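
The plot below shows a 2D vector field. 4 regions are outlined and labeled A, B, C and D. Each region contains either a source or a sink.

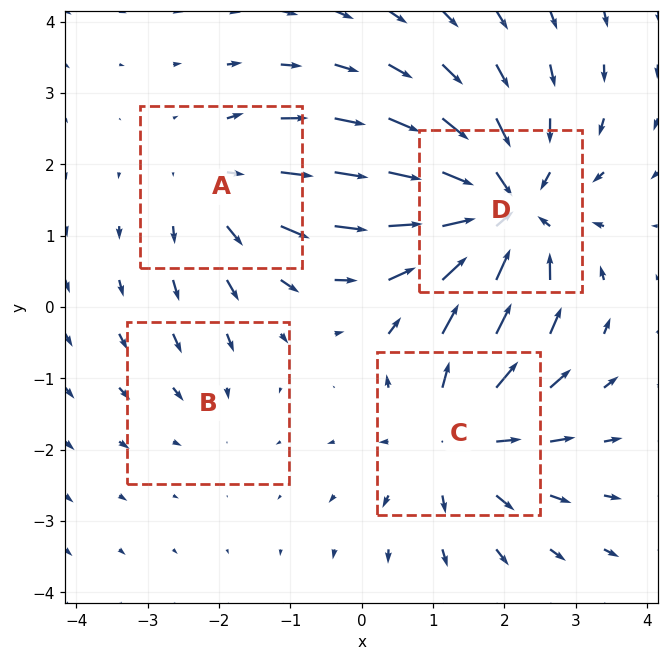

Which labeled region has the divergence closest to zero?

Divergence at each region's feature centre — A: about +3, B: about -2, C: about +4, D: about -6. Region B is closest to zero.

B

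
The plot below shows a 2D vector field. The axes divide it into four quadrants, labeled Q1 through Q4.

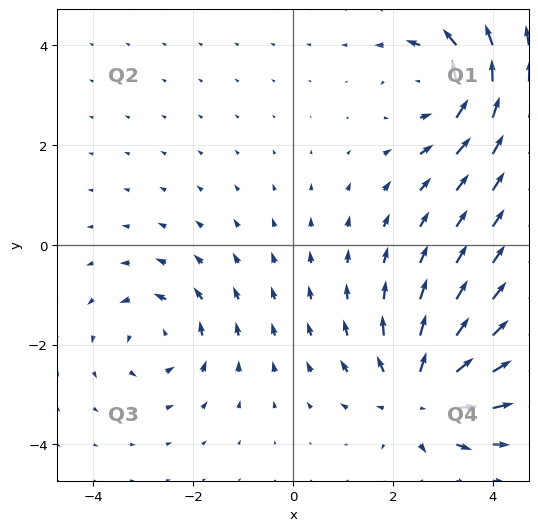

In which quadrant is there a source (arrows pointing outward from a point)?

The source sits at approximately (2.6, -3.0), which lies in quadrant Q4. The divergence there is about +4, positive as expected for a source.

Q4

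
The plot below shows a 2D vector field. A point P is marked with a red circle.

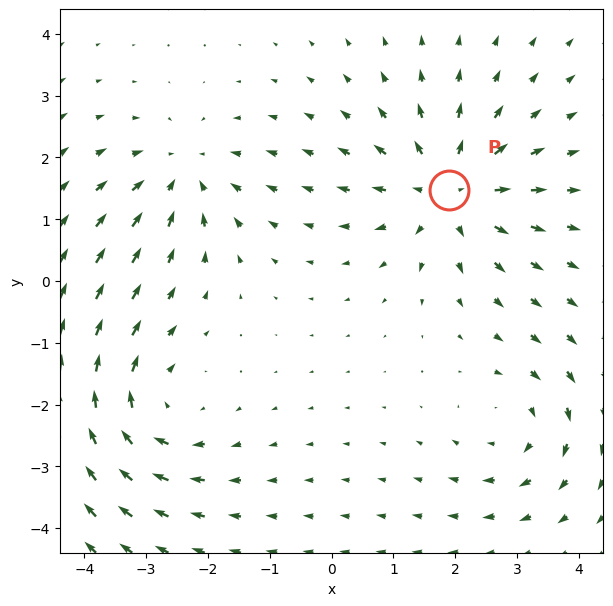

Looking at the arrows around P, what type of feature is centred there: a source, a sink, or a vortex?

source

At P (1.9, 1.5) the arrows spread outward. Divergence about +5, curl ≈0 — positive divergence with near-zero curl is a source.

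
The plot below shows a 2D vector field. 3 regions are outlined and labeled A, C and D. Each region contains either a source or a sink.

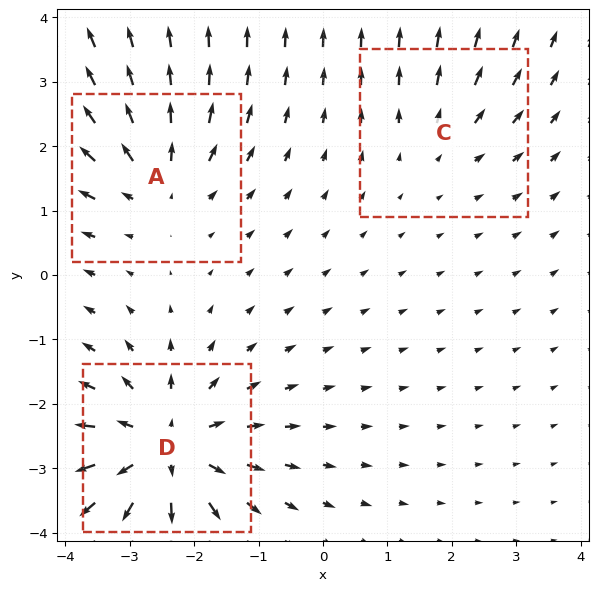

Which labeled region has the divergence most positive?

D

Divergence at each region's feature centre — A: about +3, C: about +2, D: about +5. Region D is most positive.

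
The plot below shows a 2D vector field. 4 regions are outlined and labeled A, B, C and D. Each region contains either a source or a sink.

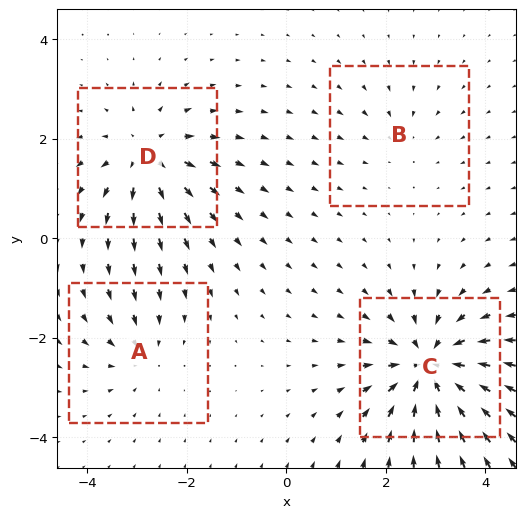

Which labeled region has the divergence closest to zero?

Divergence at each region's feature centre — A: about -3, B: about -2, C: about -8, D: about +5. Region B is closest to zero.

B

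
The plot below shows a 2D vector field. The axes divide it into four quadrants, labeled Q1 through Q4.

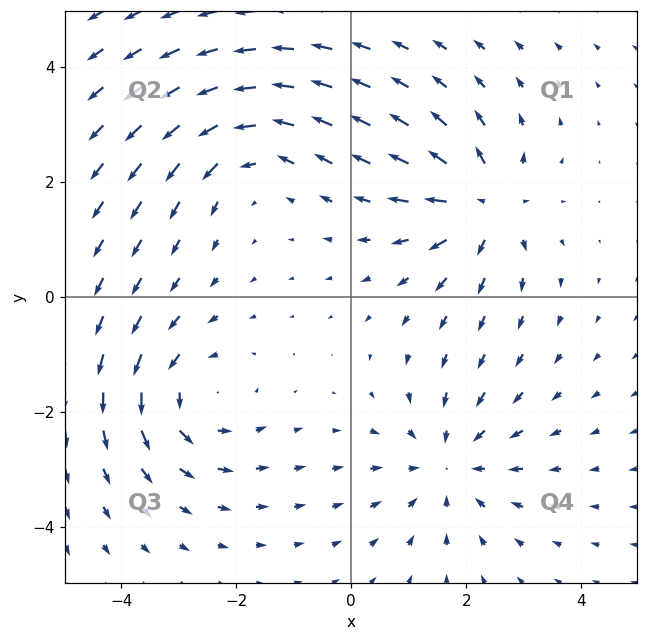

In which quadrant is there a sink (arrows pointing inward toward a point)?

Q4

The sink sits at approximately (1.7, -2.9), which lies in quadrant Q4. The divergence there is about -4, negative as expected for a sink.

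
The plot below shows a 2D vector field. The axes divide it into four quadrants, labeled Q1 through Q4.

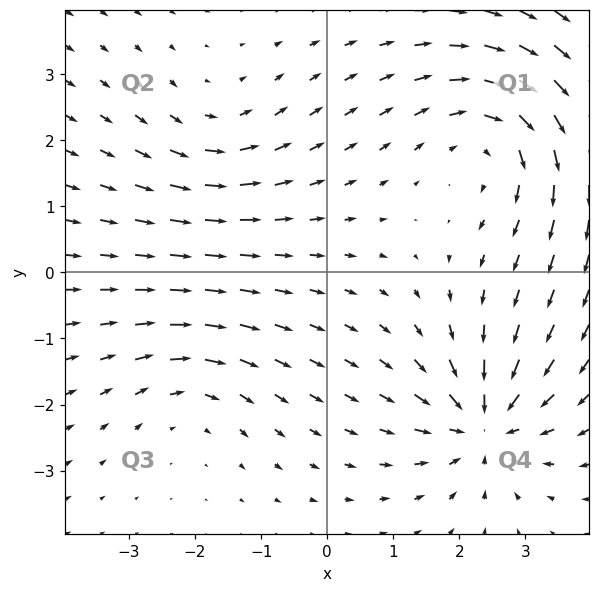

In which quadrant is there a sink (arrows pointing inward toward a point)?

Q4

The sink sits at approximately (2.4, -2.3), which lies in quadrant Q4. The divergence there is about -6, negative as expected for a sink.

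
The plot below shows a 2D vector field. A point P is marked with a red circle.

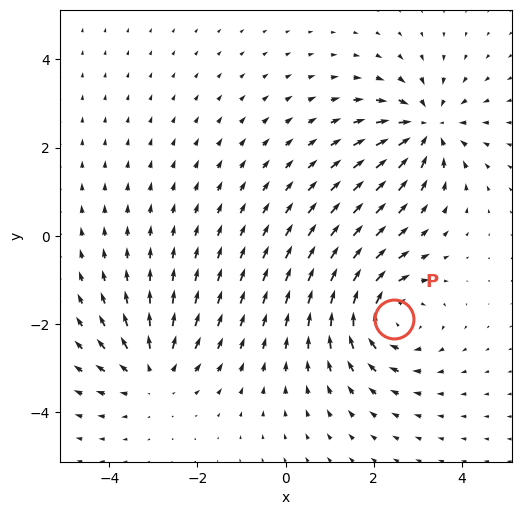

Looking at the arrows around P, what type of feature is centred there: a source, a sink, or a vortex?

At P (2.4, -1.9) the arrows circulate clockwise. Divergence ≈0, curl about -5 — near-zero divergence with nonzero curl is a vortex.

vortex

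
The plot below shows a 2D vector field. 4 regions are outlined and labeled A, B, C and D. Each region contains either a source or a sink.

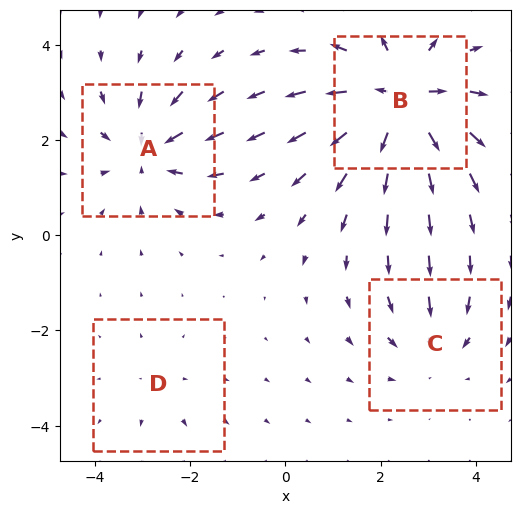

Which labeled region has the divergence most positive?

B

Divergence at each region's feature centre — A: about -5, B: about +8, C: about -4, D: about +2. Region B is most positive.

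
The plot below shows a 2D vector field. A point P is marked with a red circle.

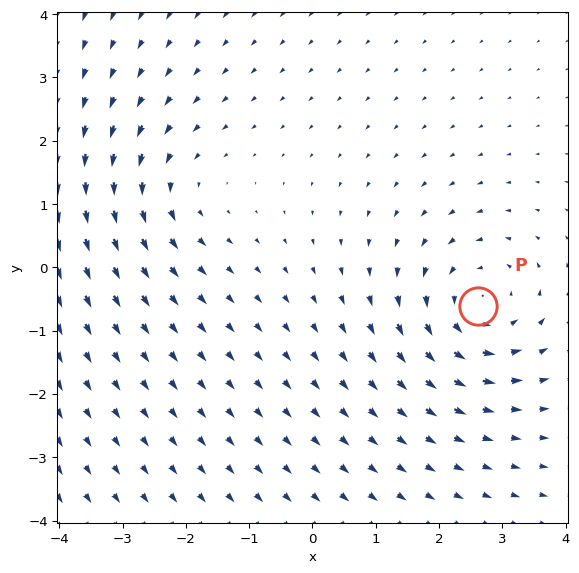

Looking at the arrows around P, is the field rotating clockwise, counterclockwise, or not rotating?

counterclockwise

Near P at (2.6, -0.6) the arrows circulate counterclockwise. The curl (z-component) there is about +4; positive curl means counterclockwise rotation.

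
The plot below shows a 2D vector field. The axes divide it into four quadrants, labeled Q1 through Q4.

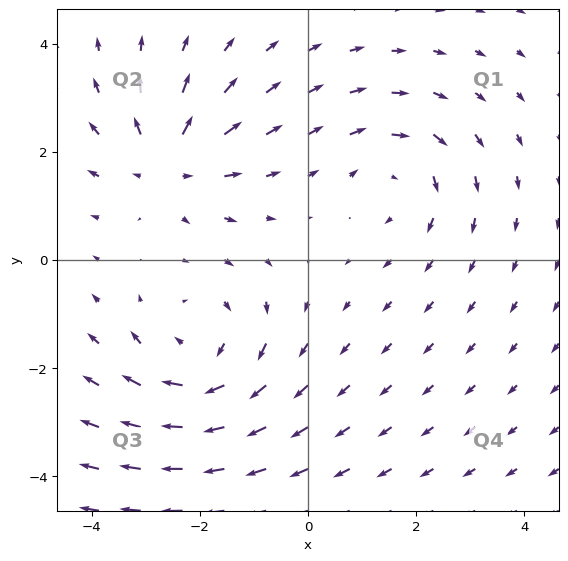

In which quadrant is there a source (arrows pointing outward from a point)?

The source sits at approximately (-2.6, 1.8), which lies in quadrant Q2. The divergence there is about +5, positive as expected for a source.

Q2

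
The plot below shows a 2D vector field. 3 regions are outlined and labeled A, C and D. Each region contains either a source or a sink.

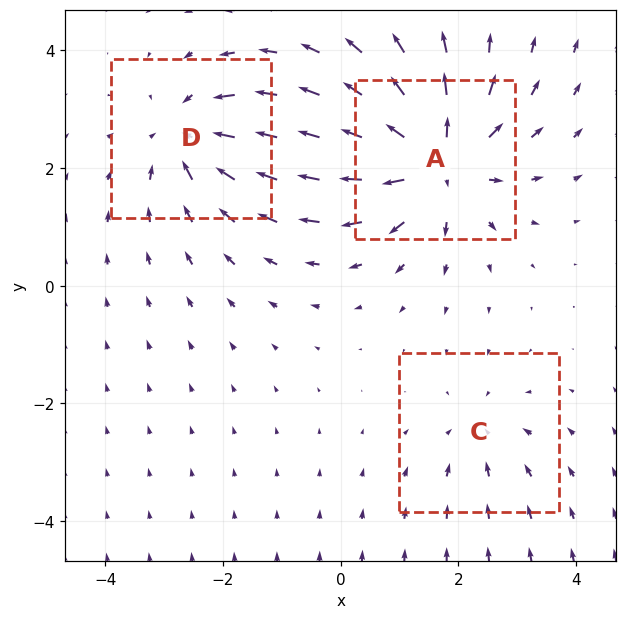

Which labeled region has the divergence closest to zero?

Divergence at each region's feature centre — A: about +5, C: about -2, D: about -4. Region C is closest to zero.

C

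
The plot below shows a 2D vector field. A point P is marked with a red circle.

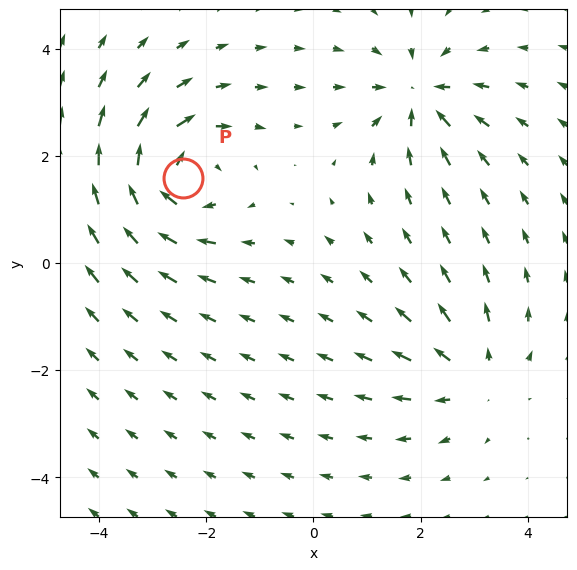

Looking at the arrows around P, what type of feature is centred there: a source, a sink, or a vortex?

At P (-2.4, 1.6) the arrows circulate clockwise. Divergence ≈0, curl about -5 — near-zero divergence with nonzero curl is a vortex.

vortex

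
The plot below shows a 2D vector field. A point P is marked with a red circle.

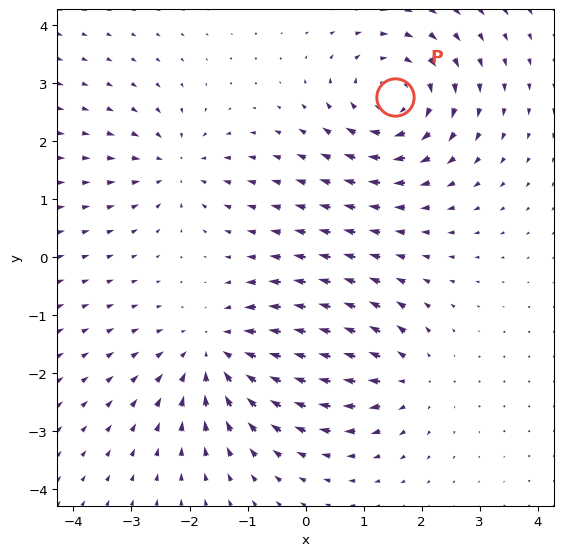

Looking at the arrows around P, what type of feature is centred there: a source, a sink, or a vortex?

At P (1.5, 2.8) the arrows circulate clockwise. Divergence ≈0, curl about -5 — near-zero divergence with nonzero curl is a vortex.

vortex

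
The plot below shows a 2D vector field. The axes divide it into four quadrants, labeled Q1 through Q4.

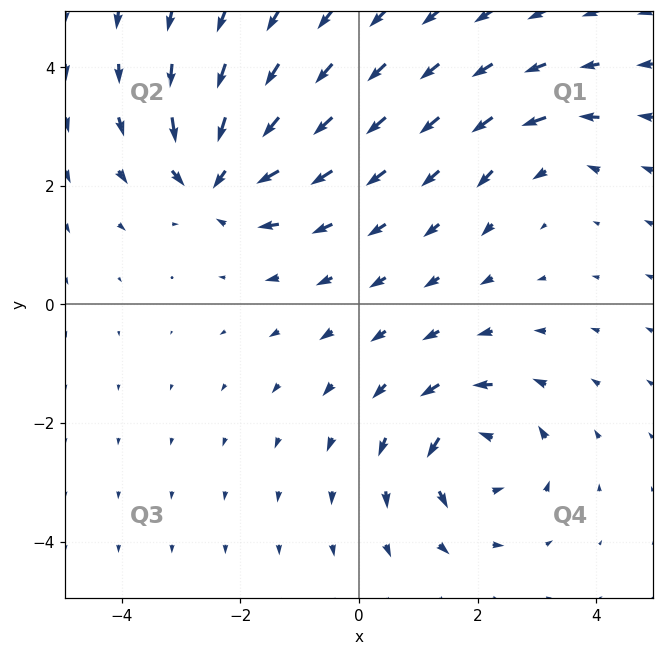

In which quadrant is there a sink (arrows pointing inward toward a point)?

Q2

The sink sits at approximately (-2.4, 2.1), which lies in quadrant Q2. The divergence there is about -7, negative as expected for a sink.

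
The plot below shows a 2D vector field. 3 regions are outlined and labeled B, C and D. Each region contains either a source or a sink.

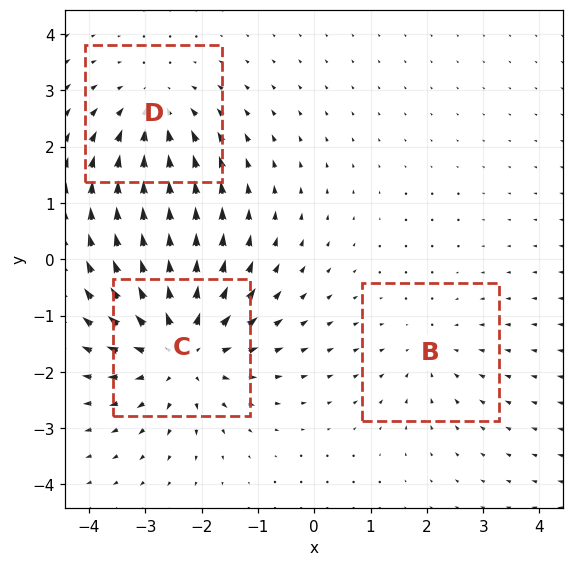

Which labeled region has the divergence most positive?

Divergence at each region's feature centre — B: about -2, C: about +4, D: about -3. Region C is most positive.

C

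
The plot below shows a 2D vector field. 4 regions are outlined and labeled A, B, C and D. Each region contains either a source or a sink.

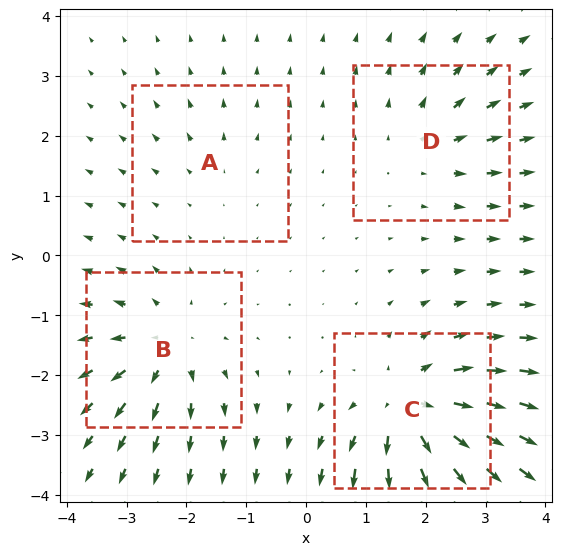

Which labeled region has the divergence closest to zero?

Divergence at each region's feature centre — A: about +2, B: about +6, C: about +9, D: about +4. Region A is closest to zero.

A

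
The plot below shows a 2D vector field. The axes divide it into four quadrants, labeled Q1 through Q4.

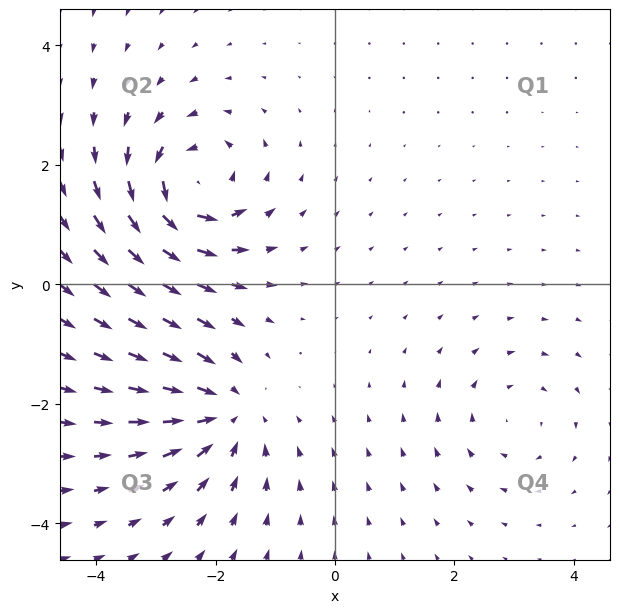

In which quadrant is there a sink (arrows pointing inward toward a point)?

Q3

The sink sits at approximately (-1.9, -2.2), which lies in quadrant Q3. The divergence there is about -5, negative as expected for a sink.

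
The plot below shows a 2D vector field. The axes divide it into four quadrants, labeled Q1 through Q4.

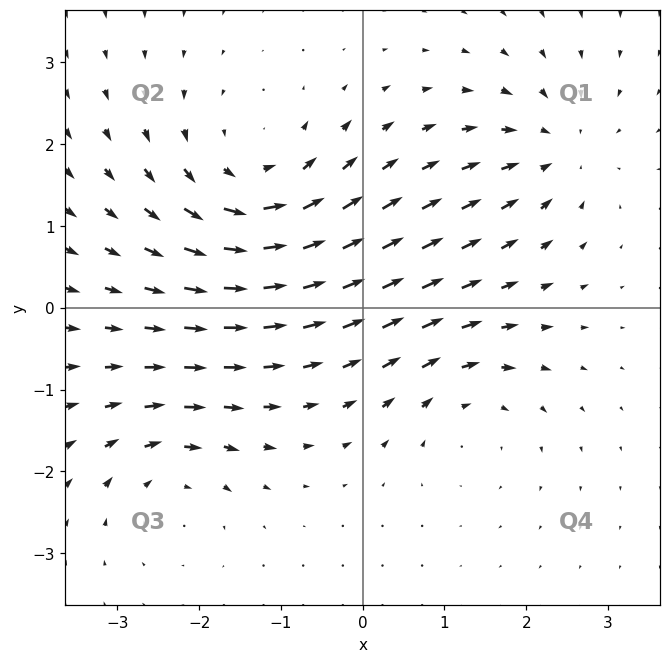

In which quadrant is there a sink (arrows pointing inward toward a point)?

Q1

The sink sits at approximately (2.3, 1.9), which lies in quadrant Q1. The divergence there is about -4, negative as expected for a sink.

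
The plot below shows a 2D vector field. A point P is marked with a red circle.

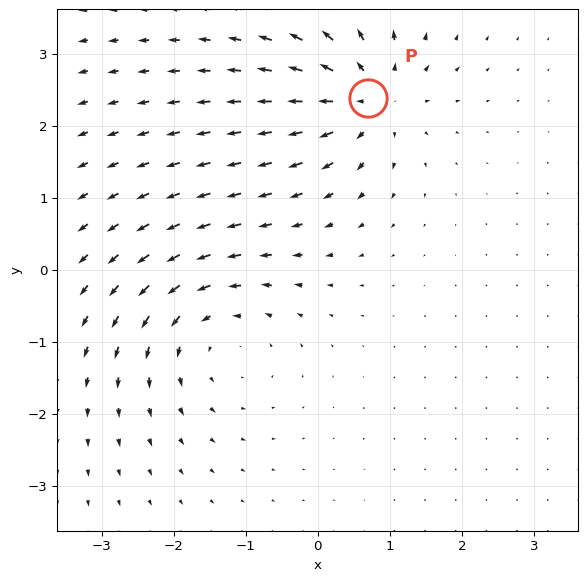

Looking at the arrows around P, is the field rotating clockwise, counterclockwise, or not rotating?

not rotating

Near P at (0.7, 2.4) the arrows show no circulation. The curl there is ≈0.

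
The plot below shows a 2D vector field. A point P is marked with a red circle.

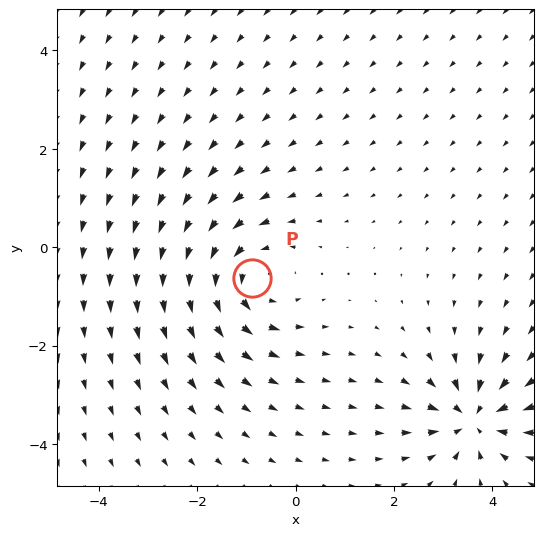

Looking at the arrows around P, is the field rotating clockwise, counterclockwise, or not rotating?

Near P at (-0.9, -0.6) the arrows circulate counterclockwise. The curl (z-component) there is about +4; positive curl means counterclockwise rotation.

counterclockwise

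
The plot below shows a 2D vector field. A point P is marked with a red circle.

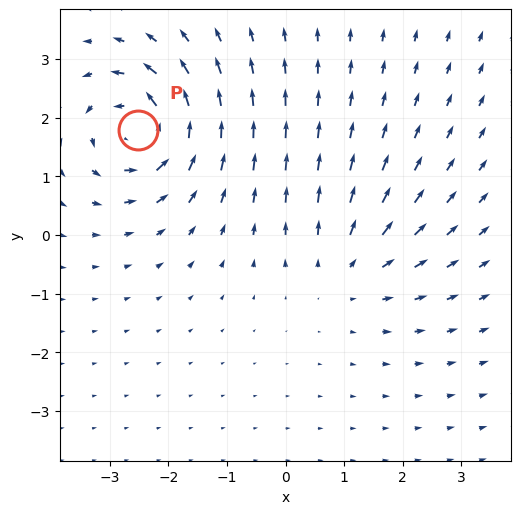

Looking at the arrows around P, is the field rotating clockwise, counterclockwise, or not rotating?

Near P at (-2.5, 1.8) the arrows circulate counterclockwise. The curl (z-component) there is about +6; positive curl means counterclockwise rotation.

counterclockwise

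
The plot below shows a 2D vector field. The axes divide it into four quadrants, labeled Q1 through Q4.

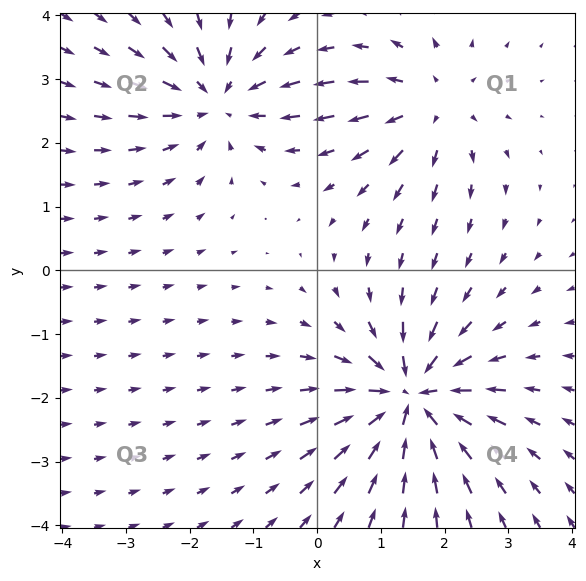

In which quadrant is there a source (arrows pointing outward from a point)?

Q1

The source sits at approximately (1.8, 2.6), which lies in quadrant Q1. The divergence there is about +3, positive as expected for a source.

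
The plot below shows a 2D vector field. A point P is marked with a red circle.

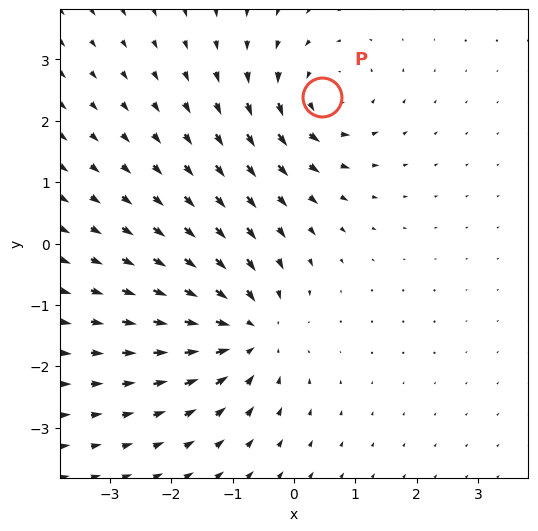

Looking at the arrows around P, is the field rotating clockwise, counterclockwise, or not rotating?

counterclockwise

Near P at (0.5, 2.4) the arrows circulate counterclockwise. The curl (z-component) there is about +4; positive curl means counterclockwise rotation.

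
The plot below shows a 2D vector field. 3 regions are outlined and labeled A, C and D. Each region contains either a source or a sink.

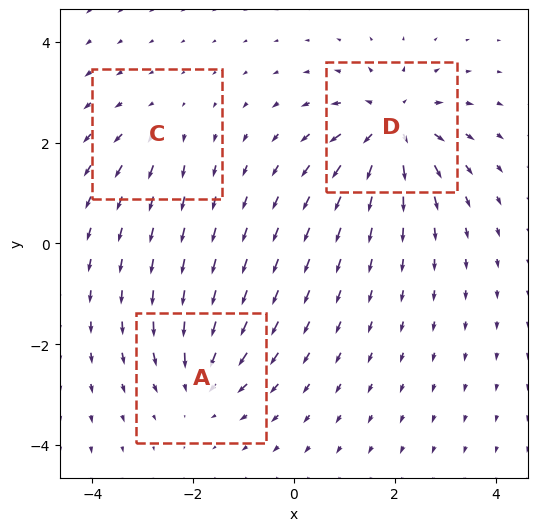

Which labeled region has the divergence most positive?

D

Divergence at each region's feature centre — A: about -4, C: about +2, D: about +6. Region D is most positive.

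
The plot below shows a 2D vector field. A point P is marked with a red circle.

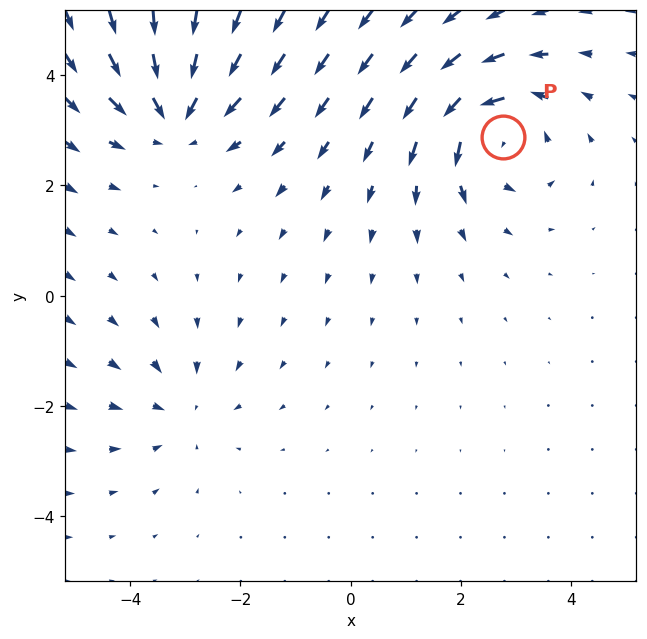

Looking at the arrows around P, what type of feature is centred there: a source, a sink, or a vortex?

vortex

At P (2.8, 2.9) the arrows circulate counterclockwise. Divergence ≈0, curl about +5 — near-zero divergence with nonzero curl is a vortex.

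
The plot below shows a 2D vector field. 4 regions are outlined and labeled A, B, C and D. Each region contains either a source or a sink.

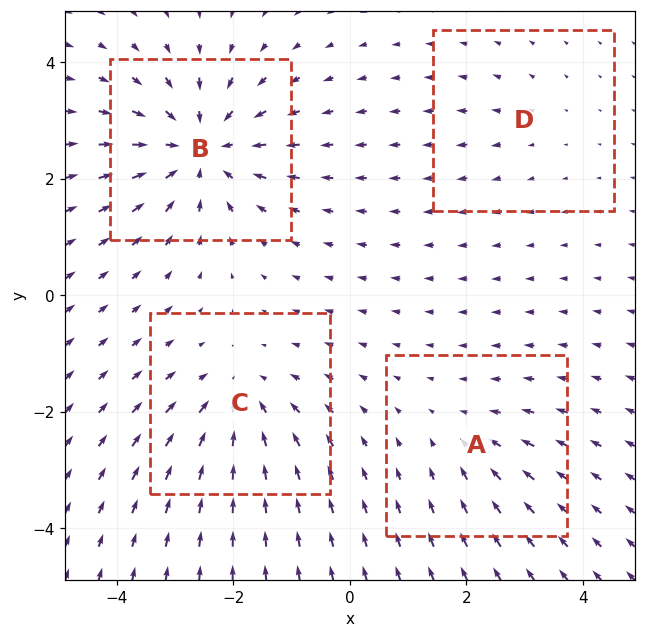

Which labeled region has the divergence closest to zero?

Divergence at each region's feature centre — A: about -3, B: about -7, C: about -5, D: about +2. Region D is closest to zero.

D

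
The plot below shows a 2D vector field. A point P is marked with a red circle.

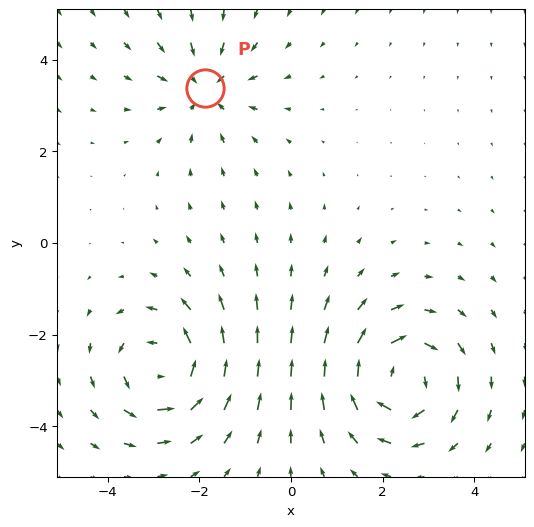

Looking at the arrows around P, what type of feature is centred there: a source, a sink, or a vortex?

At P (-1.9, 3.4) the arrows converge inward. Divergence about -3, curl ≈0 — negative divergence with near-zero curl is a sink.

sink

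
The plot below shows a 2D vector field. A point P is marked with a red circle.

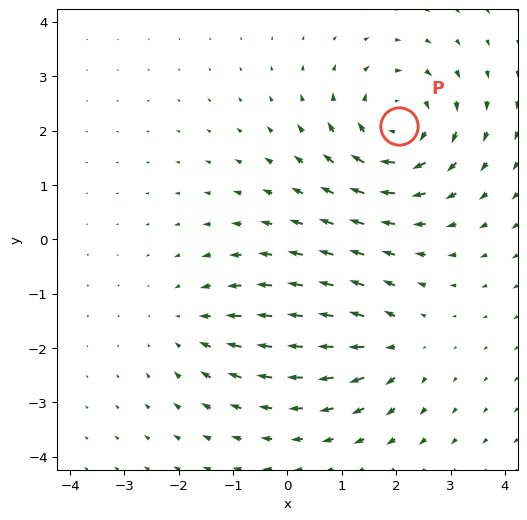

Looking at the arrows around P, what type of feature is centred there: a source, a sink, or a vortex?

At P (2.0, 2.1) the arrows circulate clockwise. Divergence ≈0, curl about -5 — near-zero divergence with nonzero curl is a vortex.

vortex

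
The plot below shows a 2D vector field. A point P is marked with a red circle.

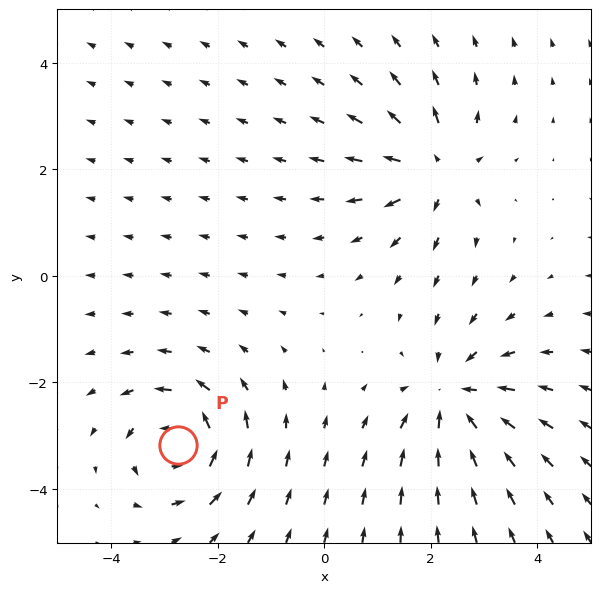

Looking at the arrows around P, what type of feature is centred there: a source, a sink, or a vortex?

vortex

At P (-2.7, -3.2) the arrows circulate counterclockwise. Divergence ≈0, curl about +5 — near-zero divergence with nonzero curl is a vortex.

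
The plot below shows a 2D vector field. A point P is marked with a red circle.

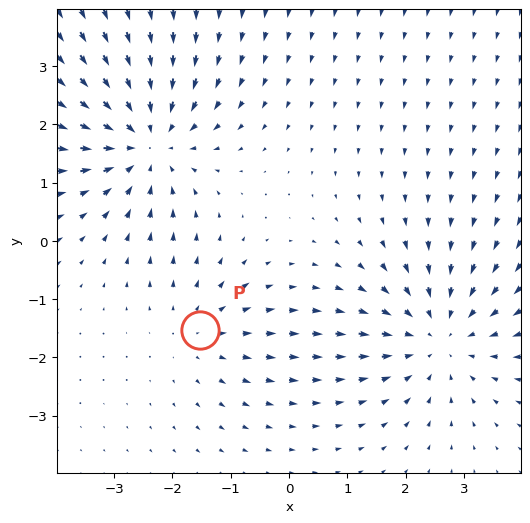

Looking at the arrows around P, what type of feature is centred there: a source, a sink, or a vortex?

source

At P (-1.5, -1.5) the arrows spread outward. Divergence about +2, curl ≈0 — positive divergence with near-zero curl is a source.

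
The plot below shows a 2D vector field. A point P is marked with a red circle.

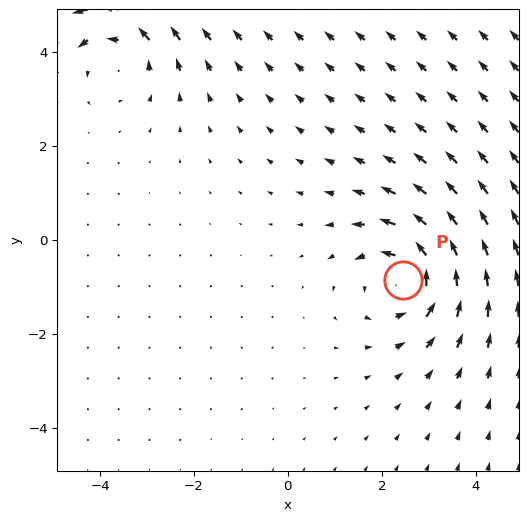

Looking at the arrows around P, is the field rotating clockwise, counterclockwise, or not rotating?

Near P at (2.5, -0.9) the arrows circulate counterclockwise. The curl (z-component) there is about +4; positive curl means counterclockwise rotation.

counterclockwise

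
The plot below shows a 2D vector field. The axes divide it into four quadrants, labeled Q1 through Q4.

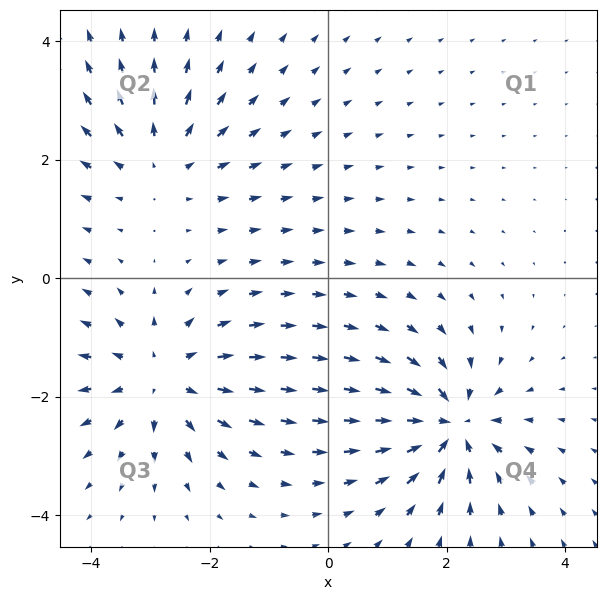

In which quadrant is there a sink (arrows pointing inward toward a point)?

Q4

The sink sits at approximately (2.1, -2.5), which lies in quadrant Q4. The divergence there is about -6, negative as expected for a sink.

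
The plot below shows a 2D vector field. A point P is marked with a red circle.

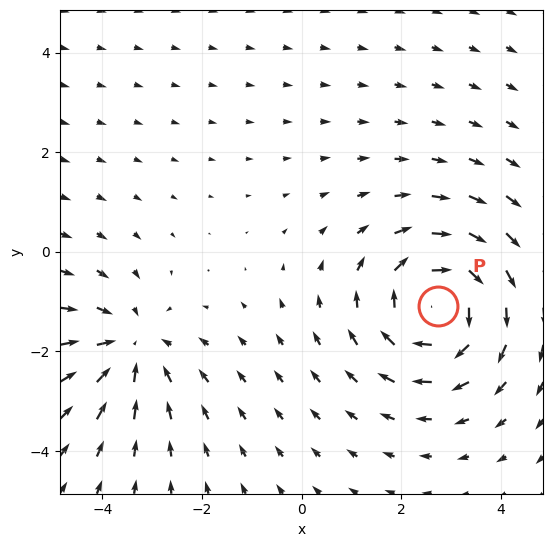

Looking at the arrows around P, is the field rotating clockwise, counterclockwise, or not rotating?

clockwise

Near P at (2.7, -1.1) the arrows circulate clockwise. The curl (z-component) there is about -4; negative curl means clockwise rotation.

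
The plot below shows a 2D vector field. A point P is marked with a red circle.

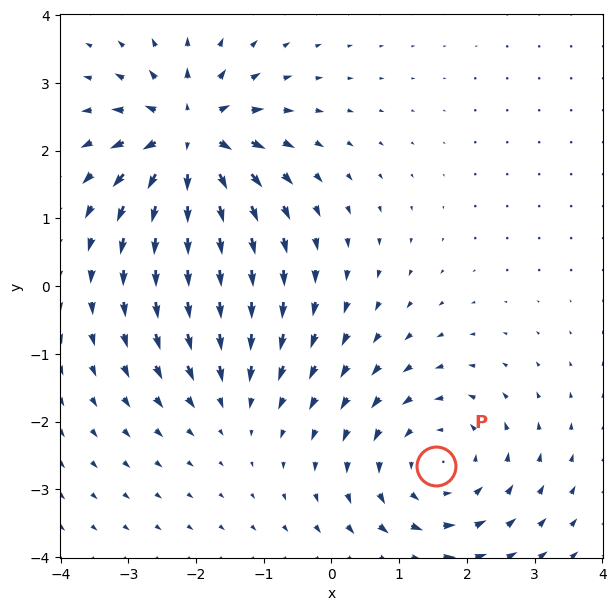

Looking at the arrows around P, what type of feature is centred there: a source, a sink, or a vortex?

At P (1.5, -2.7) the arrows circulate counterclockwise. Divergence ≈0, curl about +4 — near-zero divergence with nonzero curl is a vortex.

vortex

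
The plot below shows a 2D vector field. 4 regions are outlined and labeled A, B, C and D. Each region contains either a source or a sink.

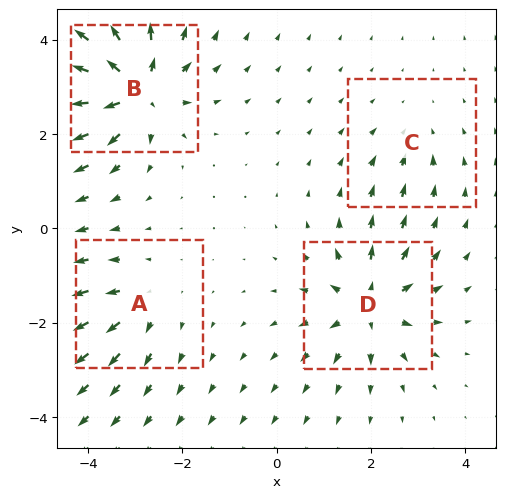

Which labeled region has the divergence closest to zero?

C

Divergence at each region's feature centre — A: about +4, B: about +9, C: about -3, D: about +6. Region C is closest to zero.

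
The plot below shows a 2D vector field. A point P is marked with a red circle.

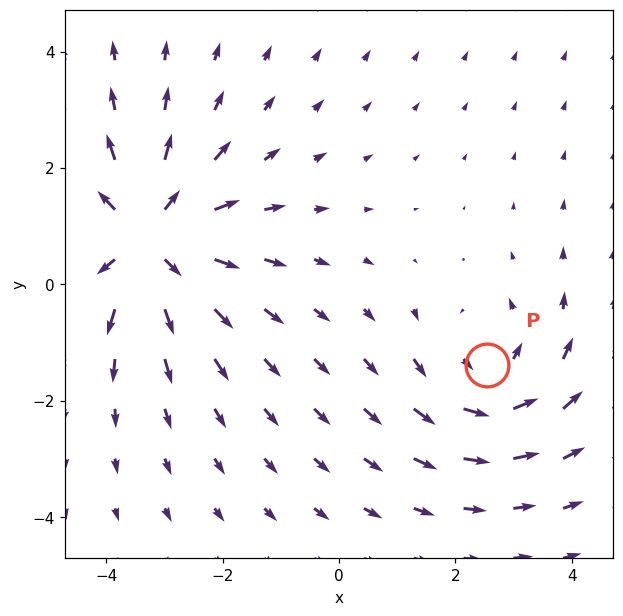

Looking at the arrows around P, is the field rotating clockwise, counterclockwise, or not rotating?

counterclockwise

Near P at (2.5, -1.4) the arrows circulate counterclockwise. The curl (z-component) there is about +3; positive curl means counterclockwise rotation.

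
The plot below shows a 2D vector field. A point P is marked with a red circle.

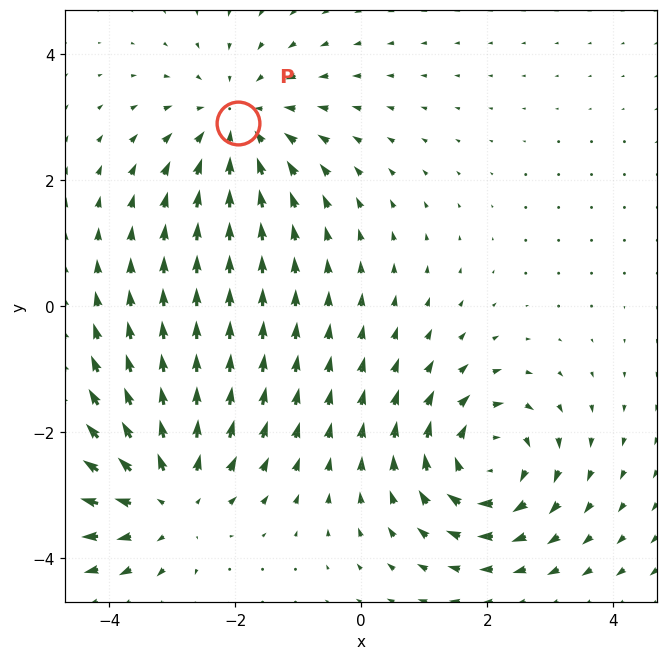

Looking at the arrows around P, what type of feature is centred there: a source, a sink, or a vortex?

At P (-2.0, 2.9) the arrows converge inward. Divergence about -4, curl ≈0 — negative divergence with near-zero curl is a sink.

sink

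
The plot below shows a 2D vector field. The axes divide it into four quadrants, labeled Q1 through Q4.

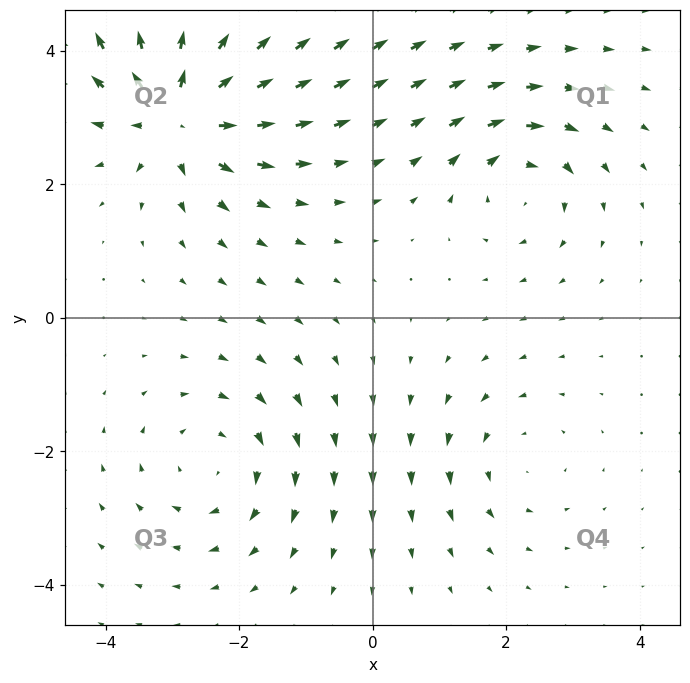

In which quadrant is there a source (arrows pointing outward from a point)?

The source sits at approximately (-2.9, 3.1), which lies in quadrant Q2. The divergence there is about +6, positive as expected for a source.

Q2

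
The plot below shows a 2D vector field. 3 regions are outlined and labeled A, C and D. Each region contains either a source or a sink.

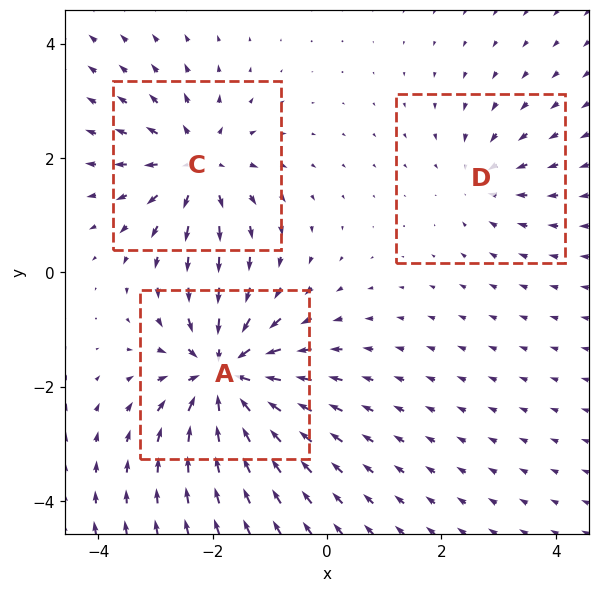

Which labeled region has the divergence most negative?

Divergence at each region's feature centre — A: about -6, C: about +4, D: about -2. Region A is most negative.

A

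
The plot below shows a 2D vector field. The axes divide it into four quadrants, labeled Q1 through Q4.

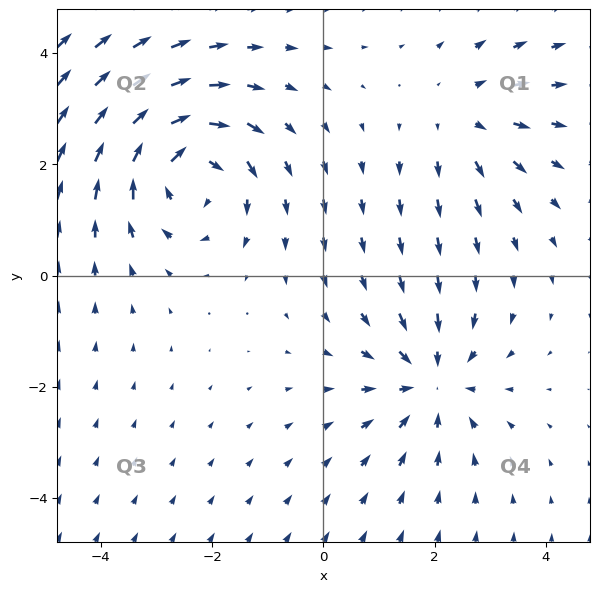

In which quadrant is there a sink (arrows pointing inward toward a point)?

Q4

The sink sits at approximately (1.9, -1.9), which lies in quadrant Q4. The divergence there is about -4, negative as expected for a sink.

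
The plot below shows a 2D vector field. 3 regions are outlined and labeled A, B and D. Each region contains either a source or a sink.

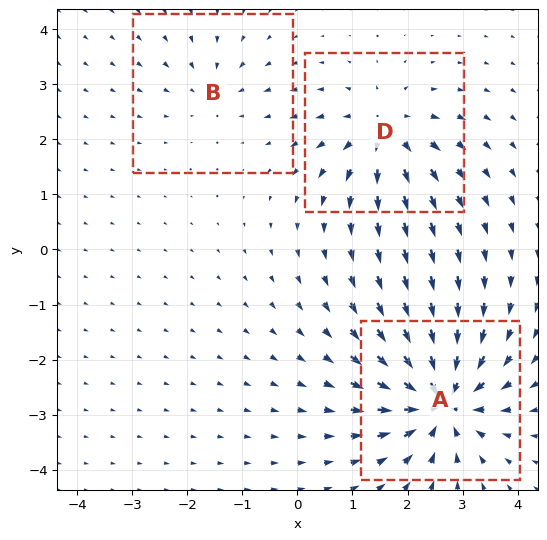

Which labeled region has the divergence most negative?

Divergence at each region's feature centre — A: about -6, B: about -2, D: about +4. Region A is most negative.

A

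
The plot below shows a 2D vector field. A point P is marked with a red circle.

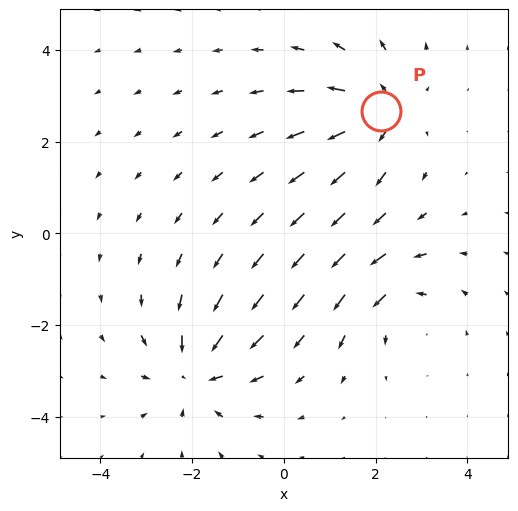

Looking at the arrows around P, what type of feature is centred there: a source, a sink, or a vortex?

At P (2.1, 2.7) the arrows spread outward. Divergence about +4, curl ≈0 — positive divergence with near-zero curl is a source.

source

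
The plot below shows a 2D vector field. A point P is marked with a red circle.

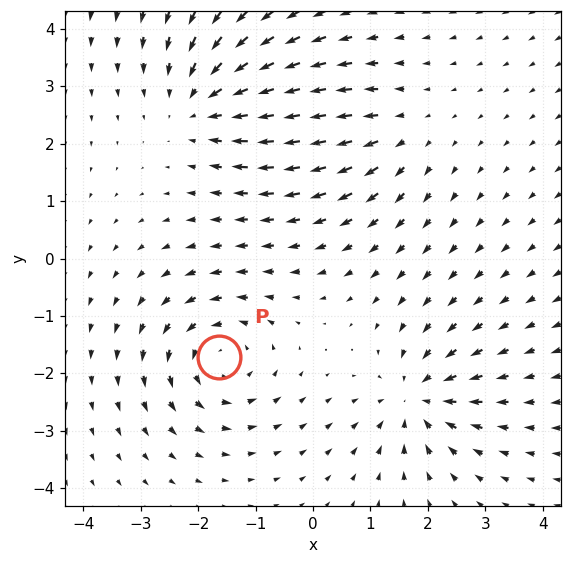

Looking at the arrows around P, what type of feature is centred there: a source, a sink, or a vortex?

vortex

At P (-1.6, -1.7) the arrows circulate counterclockwise. Divergence ≈0, curl about +5 — near-zero divergence with nonzero curl is a vortex.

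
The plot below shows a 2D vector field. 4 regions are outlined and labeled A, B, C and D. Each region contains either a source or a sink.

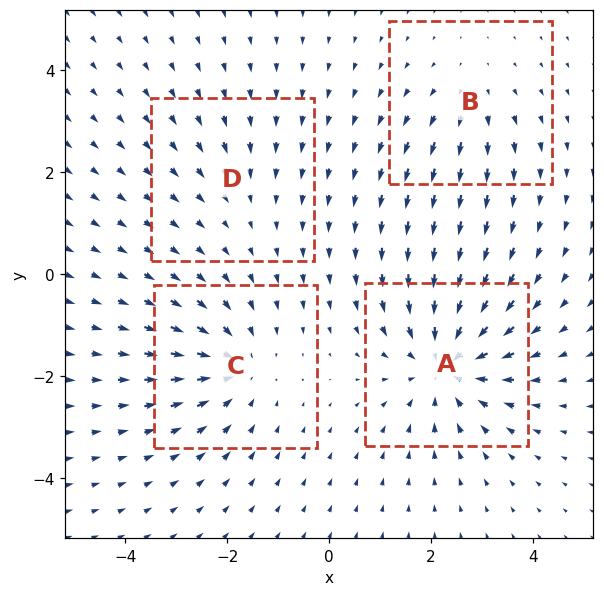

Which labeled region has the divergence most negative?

Divergence at each region's feature centre — A: about -6, B: about +3, C: about -4, D: about -2. Region A is most negative.

A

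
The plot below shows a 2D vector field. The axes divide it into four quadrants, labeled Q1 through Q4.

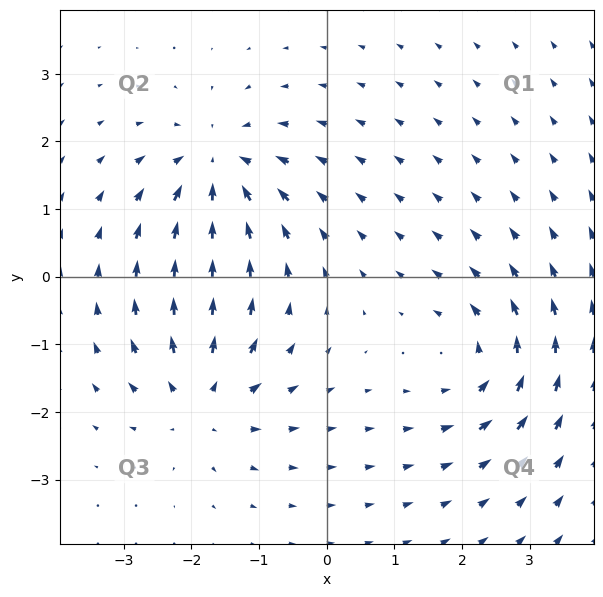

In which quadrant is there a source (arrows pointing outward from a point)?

The source sits at approximately (-1.8, -1.8), which lies in quadrant Q3. The divergence there is about +5, positive as expected for a source.

Q3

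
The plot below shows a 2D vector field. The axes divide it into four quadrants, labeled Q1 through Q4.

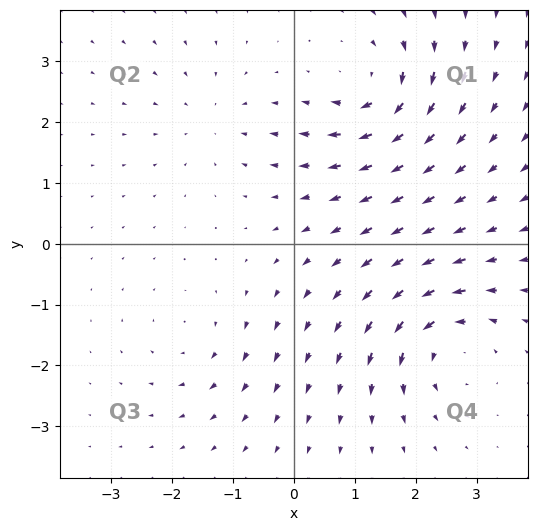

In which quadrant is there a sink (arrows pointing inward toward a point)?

The sink sits at approximately (-1.3, 2.0), which lies in quadrant Q2. The divergence there is about -3, negative as expected for a sink.

Q2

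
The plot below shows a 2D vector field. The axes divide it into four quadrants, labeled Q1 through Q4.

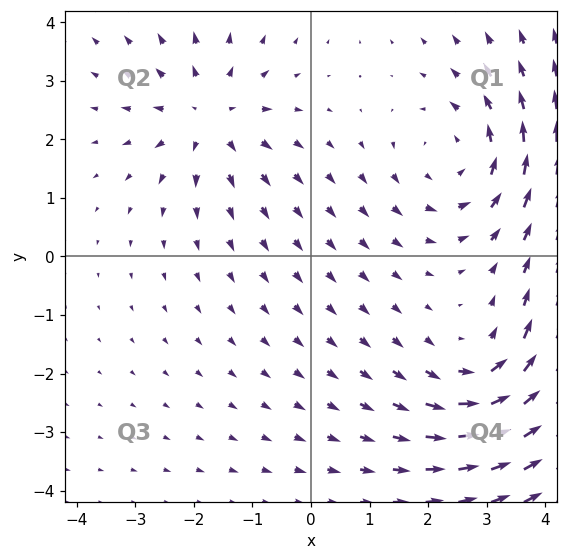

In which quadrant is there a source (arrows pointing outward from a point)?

The source sits at approximately (-1.7, 2.4), which lies in quadrant Q2. The divergence there is about +3, positive as expected for a source.

Q2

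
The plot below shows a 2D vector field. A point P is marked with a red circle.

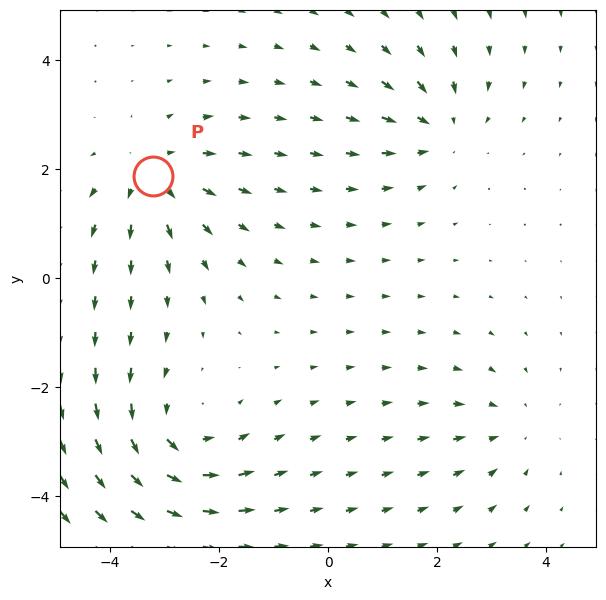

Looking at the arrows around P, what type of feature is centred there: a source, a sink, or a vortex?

At P (-3.2, 1.9) the arrows spread outward. Divergence about +4, curl ≈0 — positive divergence with near-zero curl is a source.

source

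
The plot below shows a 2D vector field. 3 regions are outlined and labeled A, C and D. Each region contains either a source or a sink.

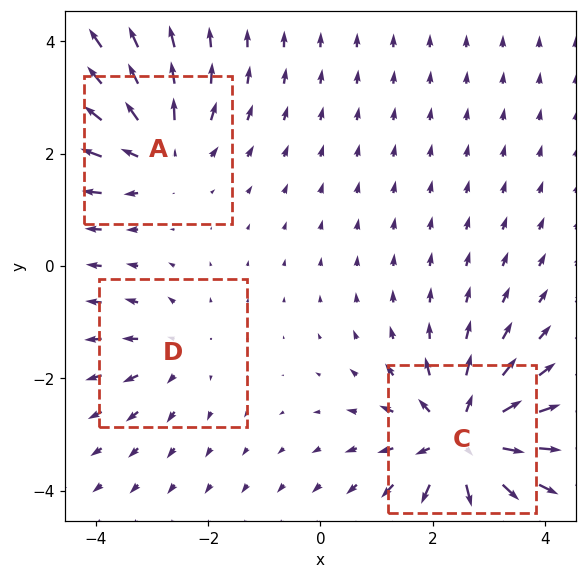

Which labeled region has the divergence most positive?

Divergence at each region's feature centre — A: about +4, C: about +5, D: about +2. Region C is most positive.

C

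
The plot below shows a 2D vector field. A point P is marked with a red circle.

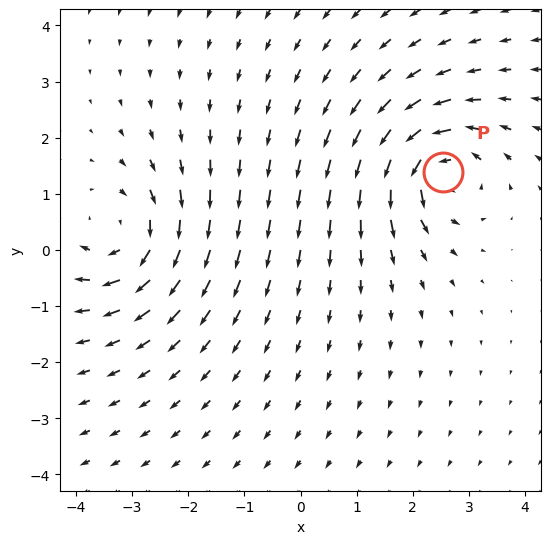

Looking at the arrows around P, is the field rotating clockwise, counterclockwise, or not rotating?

Near P at (2.5, 1.4) the arrows circulate counterclockwise. The curl (z-component) there is about +7; positive curl means counterclockwise rotation.

counterclockwise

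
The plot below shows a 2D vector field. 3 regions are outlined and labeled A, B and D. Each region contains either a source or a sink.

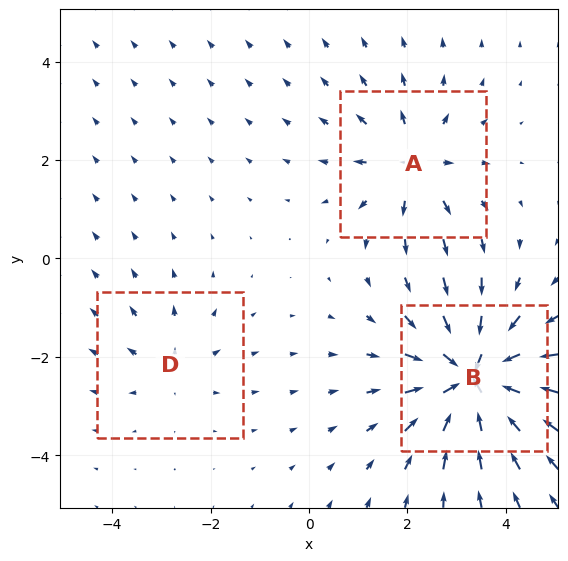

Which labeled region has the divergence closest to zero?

D

Divergence at each region's feature centre — A: about +3, B: about -6, D: about +2. Region D is closest to zero.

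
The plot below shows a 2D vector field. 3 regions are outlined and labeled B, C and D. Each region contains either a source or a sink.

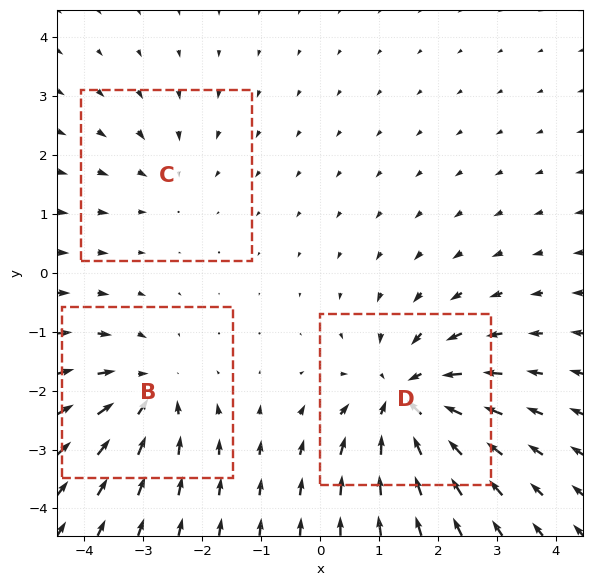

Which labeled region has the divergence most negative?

D

Divergence at each region's feature centre — B: about -4, C: about -2, D: about -5. Region D is most negative.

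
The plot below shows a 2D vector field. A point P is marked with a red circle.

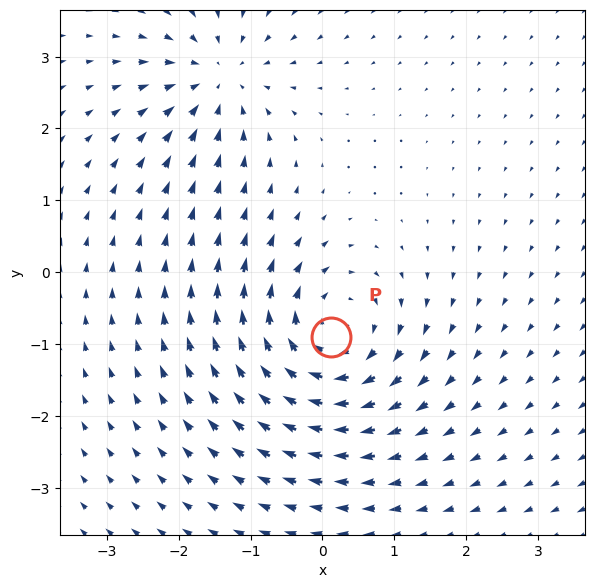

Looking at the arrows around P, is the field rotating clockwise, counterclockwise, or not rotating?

clockwise

Near P at (0.1, -0.9) the arrows circulate clockwise. The curl (z-component) there is about -4; negative curl means clockwise rotation.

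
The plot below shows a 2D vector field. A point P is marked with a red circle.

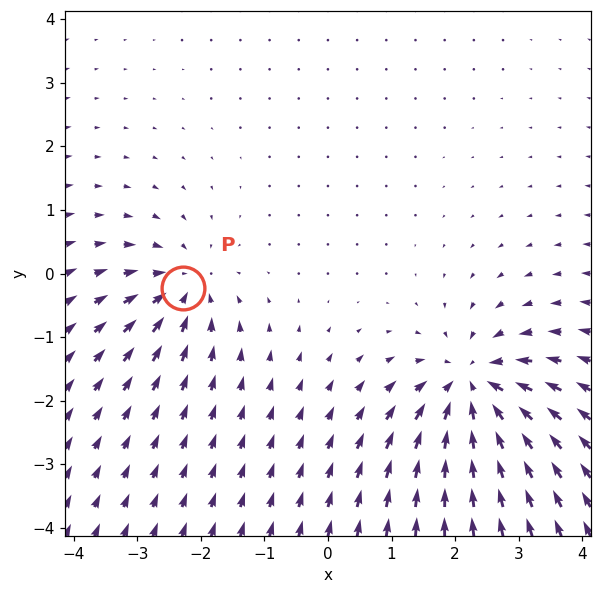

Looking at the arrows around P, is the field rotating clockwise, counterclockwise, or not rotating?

Near P at (-2.3, -0.2) the arrows show no circulation. The curl there is ≈0.

not rotating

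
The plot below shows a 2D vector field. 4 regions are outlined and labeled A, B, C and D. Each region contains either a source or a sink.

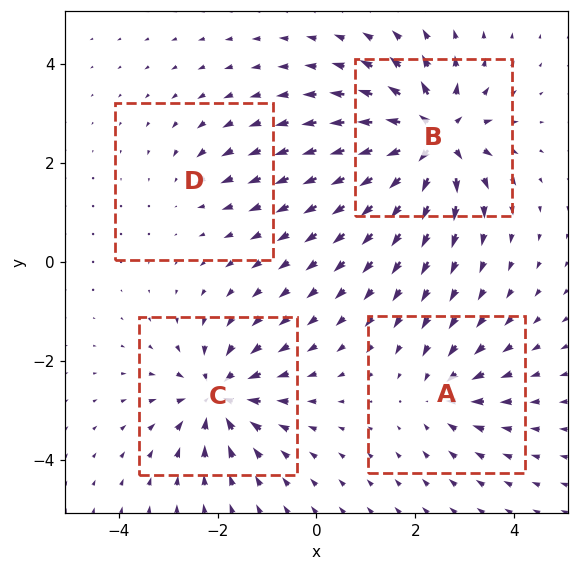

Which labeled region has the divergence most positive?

B

Divergence at each region's feature centre — A: about -4, B: about +9, C: about -7, D: about -2. Region B is most positive.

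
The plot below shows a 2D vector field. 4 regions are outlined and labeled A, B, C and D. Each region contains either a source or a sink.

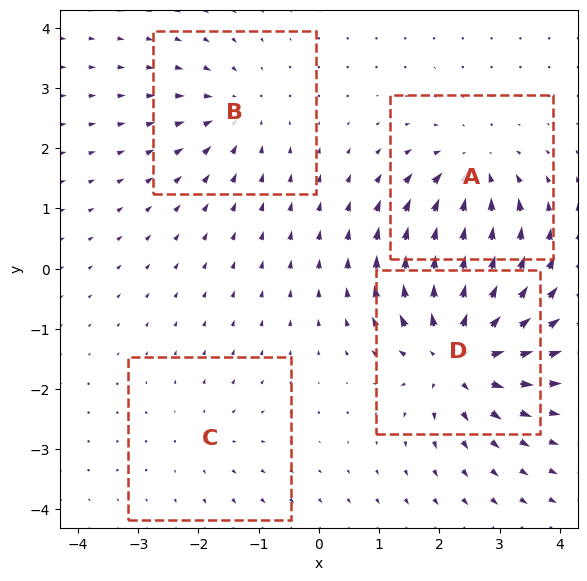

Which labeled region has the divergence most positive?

Divergence at each region's feature centre — A: about -5, B: about -4, C: about +2, D: about +8. Region D is most positive.

D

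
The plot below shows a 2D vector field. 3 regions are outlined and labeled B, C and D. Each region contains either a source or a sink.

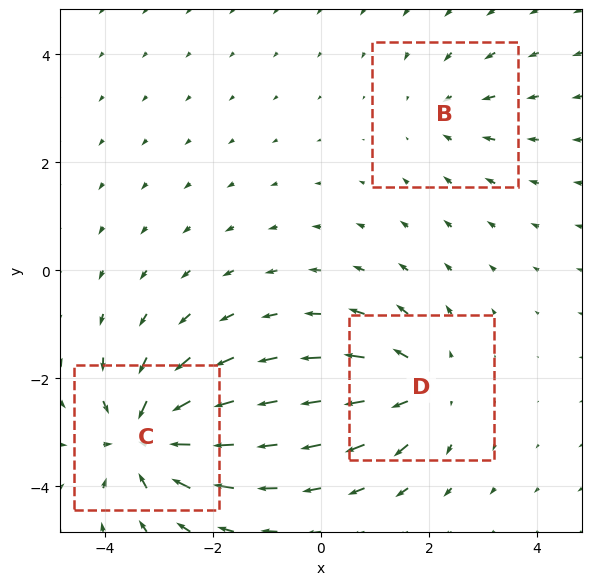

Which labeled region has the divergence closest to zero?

Divergence at each region's feature centre — B: about -2, C: about -5, D: about +4. Region B is closest to zero.

B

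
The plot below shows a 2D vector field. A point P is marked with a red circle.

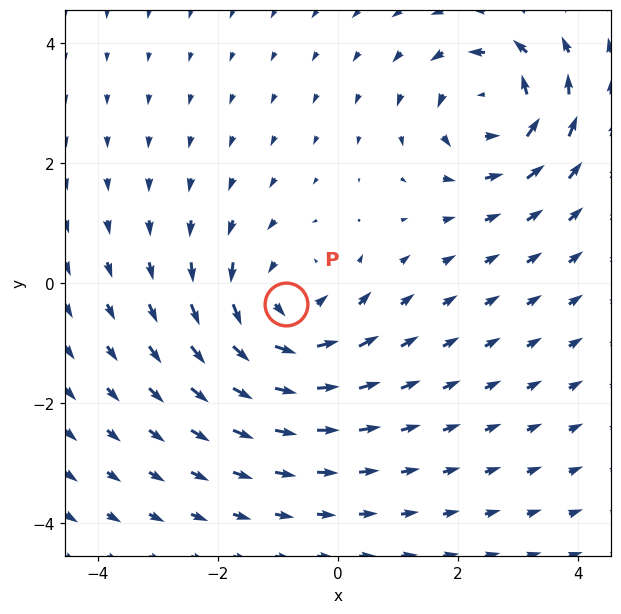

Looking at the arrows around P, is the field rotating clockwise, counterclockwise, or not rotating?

Near P at (-0.9, -0.3) the arrows circulate counterclockwise. The curl (z-component) there is about +4; positive curl means counterclockwise rotation.

counterclockwise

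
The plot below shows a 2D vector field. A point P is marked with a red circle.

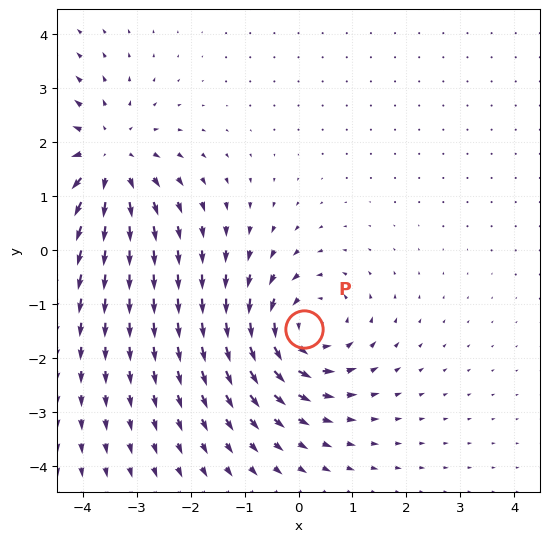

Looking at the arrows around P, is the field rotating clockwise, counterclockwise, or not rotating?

counterclockwise

Near P at (0.1, -1.4) the arrows circulate counterclockwise. The curl (z-component) there is about +4; positive curl means counterclockwise rotation.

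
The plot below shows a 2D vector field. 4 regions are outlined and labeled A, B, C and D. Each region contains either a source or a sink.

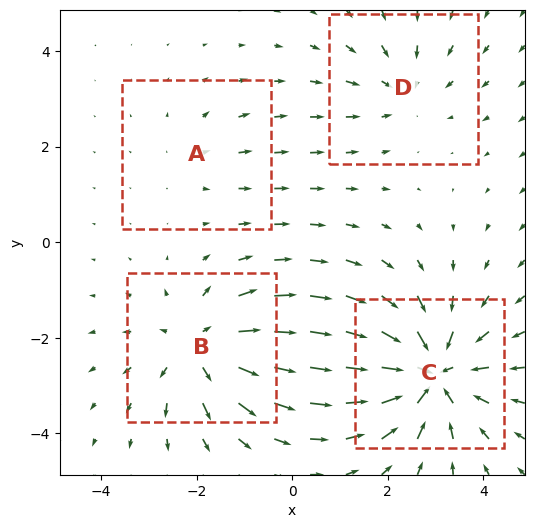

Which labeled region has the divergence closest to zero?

Divergence at each region's feature centre — A: about +2, B: about +5, C: about -7, D: about -3. Region A is closest to zero.

A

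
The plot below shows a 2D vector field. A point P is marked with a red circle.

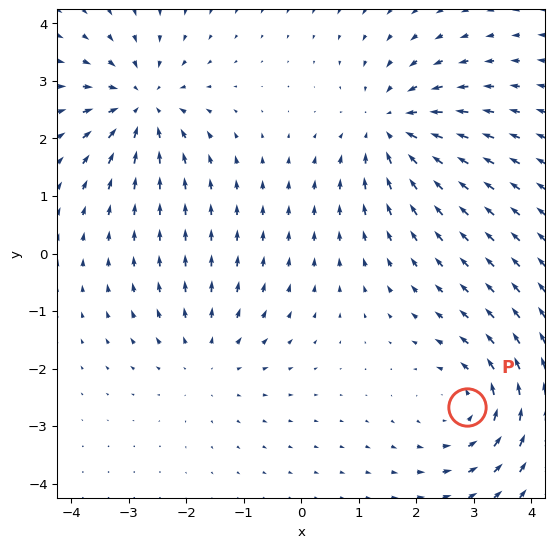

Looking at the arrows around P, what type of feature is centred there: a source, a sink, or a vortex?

vortex

At P (2.9, -2.7) the arrows circulate counterclockwise. Divergence ≈0, curl about +4 — near-zero divergence with nonzero curl is a vortex.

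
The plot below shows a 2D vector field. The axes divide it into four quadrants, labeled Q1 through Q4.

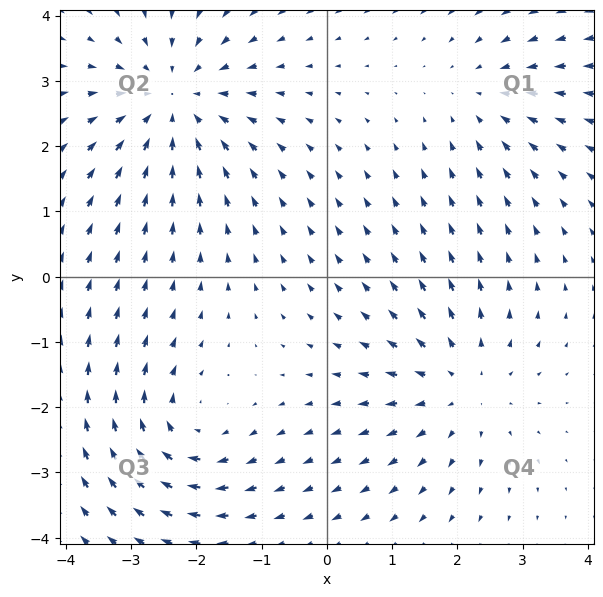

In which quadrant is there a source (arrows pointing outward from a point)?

The source sits at approximately (2.1, -1.7), which lies in quadrant Q4. The divergence there is about +3, positive as expected for a source.

Q4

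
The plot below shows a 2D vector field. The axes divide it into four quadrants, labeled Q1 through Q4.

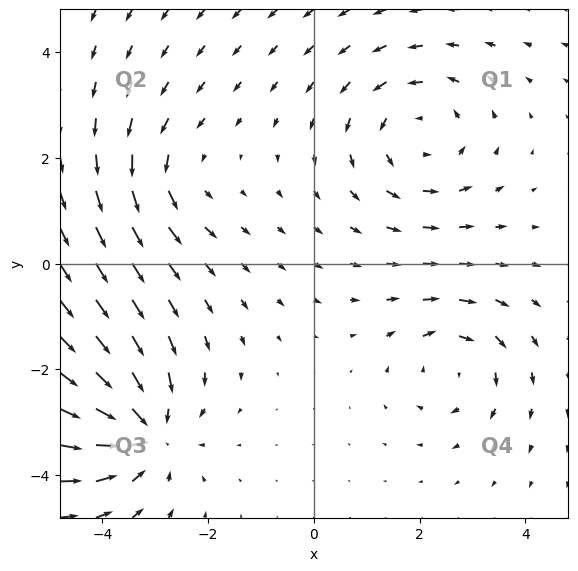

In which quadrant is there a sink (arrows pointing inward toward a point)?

The sink sits at approximately (-3.2, -3.2), which lies in quadrant Q3. The divergence there is about -5, negative as expected for a sink.

Q3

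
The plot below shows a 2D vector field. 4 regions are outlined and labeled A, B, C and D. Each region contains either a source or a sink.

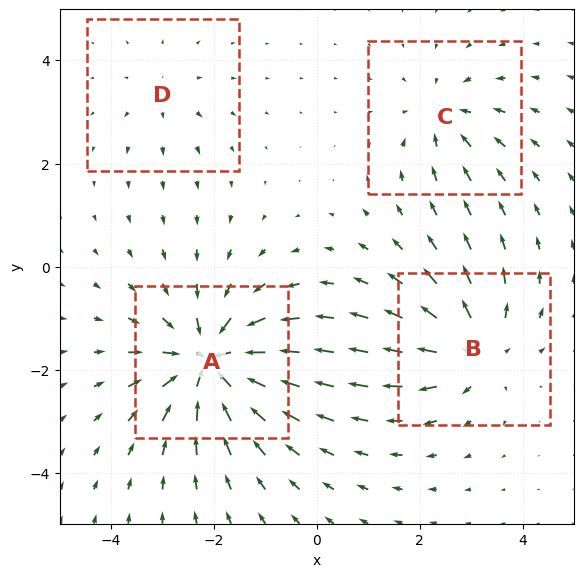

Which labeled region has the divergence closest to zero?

D

Divergence at each region's feature centre — A: about -8, B: about +5, C: about -4, D: about +2. Region D is closest to zero.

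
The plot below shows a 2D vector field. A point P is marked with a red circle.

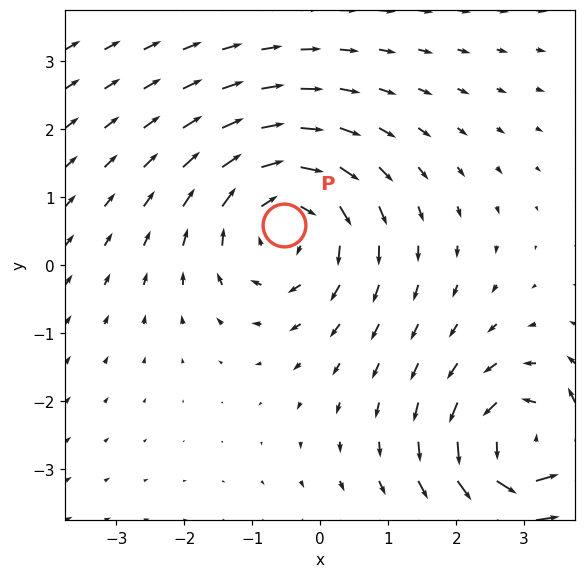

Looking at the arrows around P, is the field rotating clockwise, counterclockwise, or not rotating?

Near P at (-0.5, 0.6) the arrows circulate clockwise. The curl (z-component) there is about -3; negative curl means clockwise rotation.

clockwise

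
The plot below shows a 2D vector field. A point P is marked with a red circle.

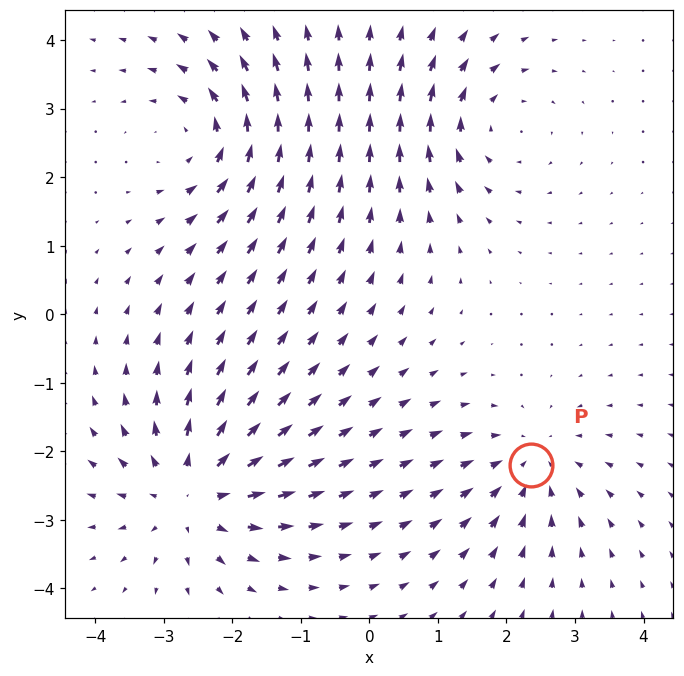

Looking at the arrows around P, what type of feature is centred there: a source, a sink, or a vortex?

sink

At P (2.4, -2.2) the arrows converge inward. Divergence about -3, curl ≈0 — negative divergence with near-zero curl is a sink.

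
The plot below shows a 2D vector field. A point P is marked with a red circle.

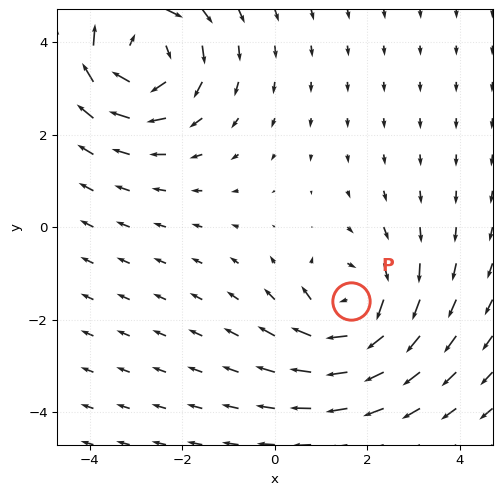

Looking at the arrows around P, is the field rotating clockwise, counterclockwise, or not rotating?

Near P at (1.6, -1.6) the arrows circulate clockwise. The curl (z-component) there is about -4; negative curl means clockwise rotation.

clockwise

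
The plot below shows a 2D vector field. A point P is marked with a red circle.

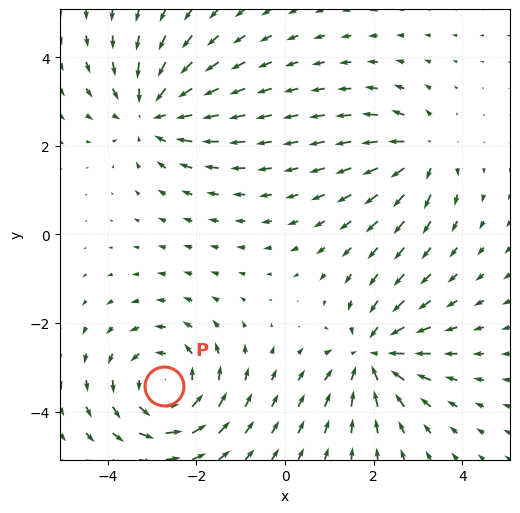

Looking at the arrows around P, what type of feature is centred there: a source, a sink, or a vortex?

vortex

At P (-2.7, -3.4) the arrows circulate counterclockwise. Divergence ≈0, curl about +5 — near-zero divergence with nonzero curl is a vortex.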